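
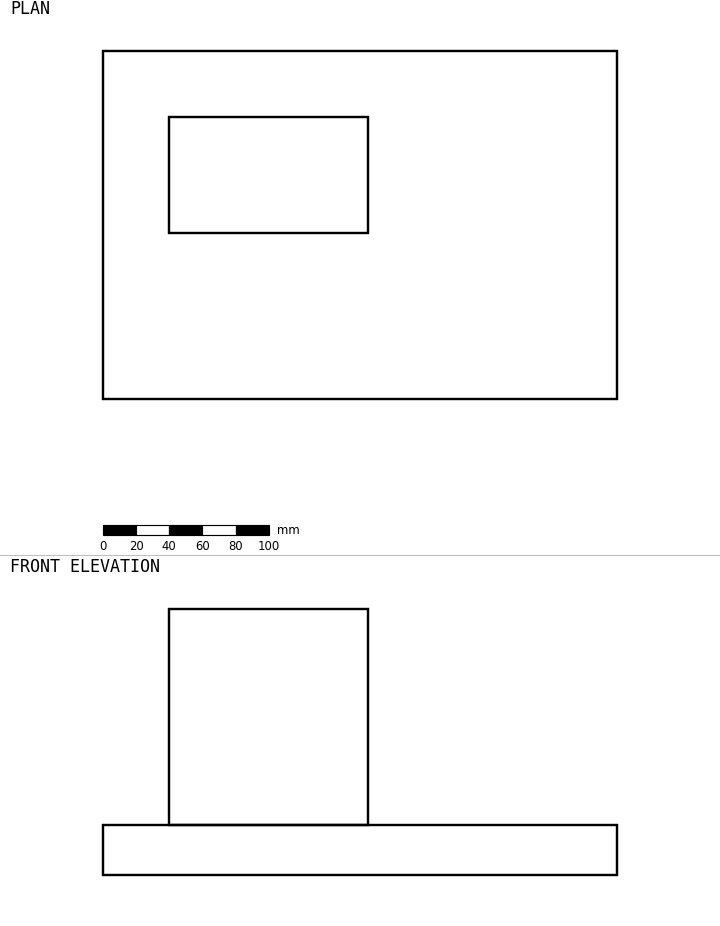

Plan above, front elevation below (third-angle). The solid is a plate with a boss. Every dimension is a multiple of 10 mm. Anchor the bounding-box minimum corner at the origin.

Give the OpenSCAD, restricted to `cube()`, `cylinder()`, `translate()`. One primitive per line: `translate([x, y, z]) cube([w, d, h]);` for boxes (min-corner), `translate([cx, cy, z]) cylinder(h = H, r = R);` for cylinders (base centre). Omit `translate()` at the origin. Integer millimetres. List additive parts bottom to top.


cube([310, 210, 30]);
translate([40, 100, 30]) cube([120, 70, 130]);


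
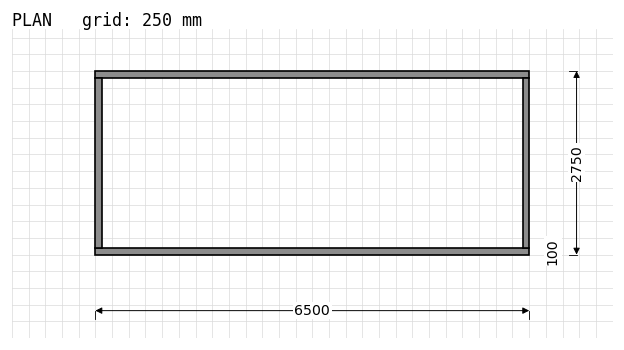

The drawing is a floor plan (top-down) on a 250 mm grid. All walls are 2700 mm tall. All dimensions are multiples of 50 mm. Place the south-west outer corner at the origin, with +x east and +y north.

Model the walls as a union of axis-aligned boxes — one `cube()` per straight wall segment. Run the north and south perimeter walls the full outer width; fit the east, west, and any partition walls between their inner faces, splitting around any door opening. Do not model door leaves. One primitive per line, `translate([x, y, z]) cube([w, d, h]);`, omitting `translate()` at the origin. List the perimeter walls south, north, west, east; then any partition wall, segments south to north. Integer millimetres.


cube([6500, 100, 2700]);
translate([0, 2650, 0]) cube([6500, 100, 2700]);
translate([0, 100, 0]) cube([100, 2550, 2700]);
translate([6400, 100, 0]) cube([100, 2550, 2700]);


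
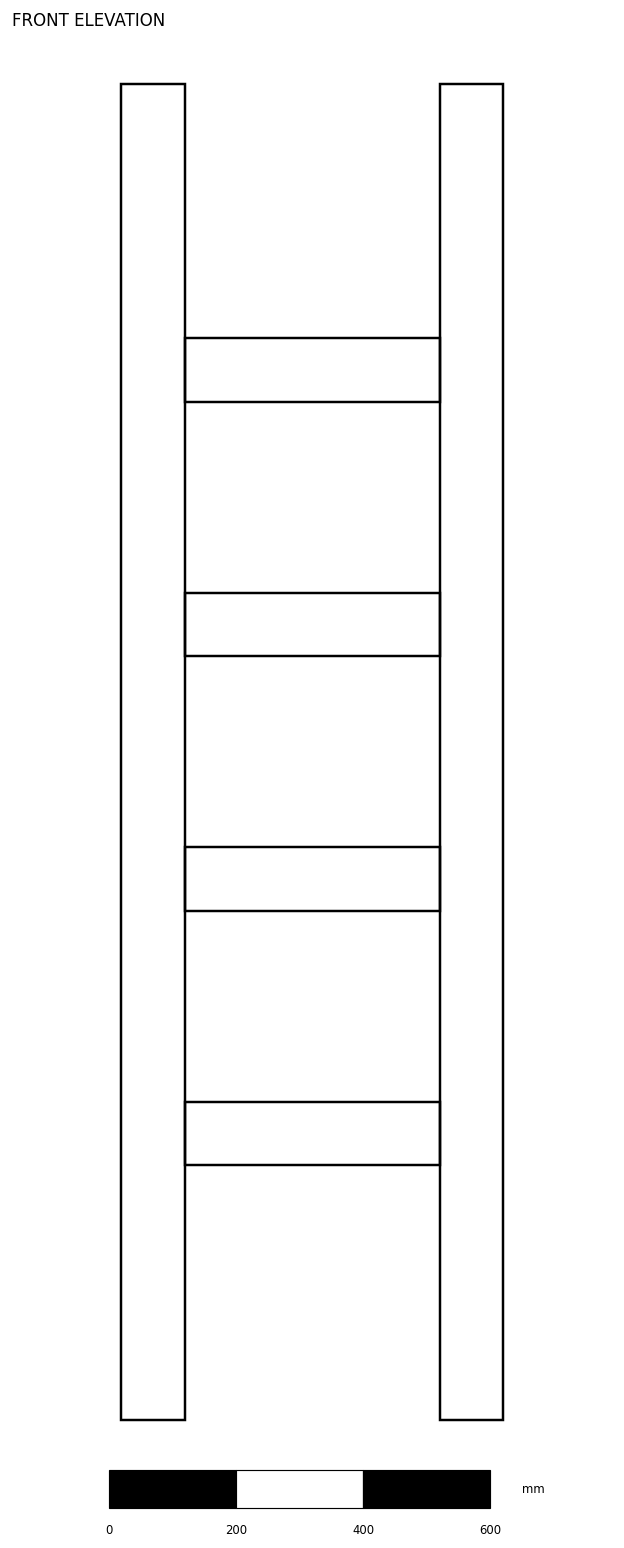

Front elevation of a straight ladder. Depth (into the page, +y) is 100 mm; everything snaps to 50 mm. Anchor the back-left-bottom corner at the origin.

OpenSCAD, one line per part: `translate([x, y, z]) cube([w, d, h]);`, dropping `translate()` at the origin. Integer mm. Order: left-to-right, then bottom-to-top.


cube([100, 100, 2100]);
translate([100, 0, 400]) cube([400, 100, 100]);
translate([100, 0, 800]) cube([400, 100, 100]);
translate([100, 0, 1200]) cube([400, 100, 100]);
translate([100, 0, 1600]) cube([400, 100, 100]);
translate([500, 0, 0]) cube([100, 100, 2100]);


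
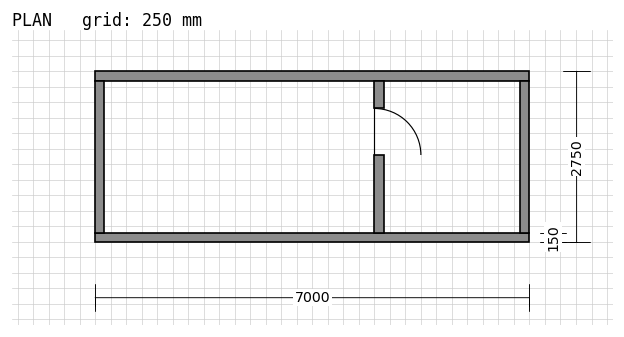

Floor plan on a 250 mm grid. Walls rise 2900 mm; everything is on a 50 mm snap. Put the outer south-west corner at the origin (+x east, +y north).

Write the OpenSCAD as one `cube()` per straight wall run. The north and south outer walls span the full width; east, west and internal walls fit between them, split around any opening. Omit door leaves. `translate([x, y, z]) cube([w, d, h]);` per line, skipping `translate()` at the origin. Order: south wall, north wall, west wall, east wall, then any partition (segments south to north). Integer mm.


cube([7000, 150, 2900]);
translate([0, 2600, 0]) cube([7000, 150, 2900]);
translate([0, 150, 0]) cube([150, 2450, 2900]);
translate([6850, 150, 0]) cube([150, 2450, 2900]);
translate([4500, 150, 0]) cube([150, 1250, 2900]);
translate([4500, 2150, 0]) cube([150, 450, 2900]);


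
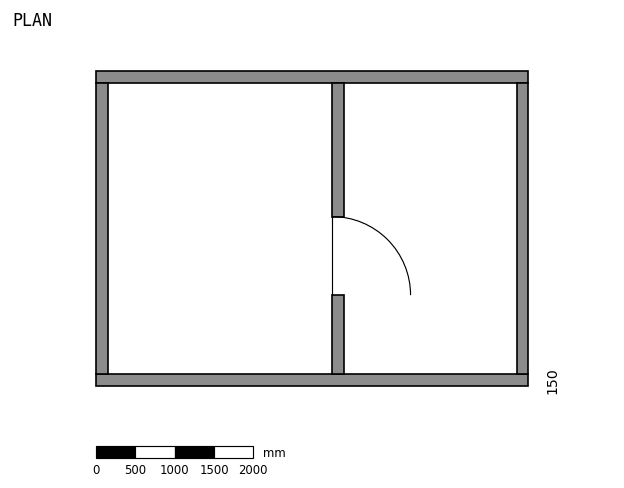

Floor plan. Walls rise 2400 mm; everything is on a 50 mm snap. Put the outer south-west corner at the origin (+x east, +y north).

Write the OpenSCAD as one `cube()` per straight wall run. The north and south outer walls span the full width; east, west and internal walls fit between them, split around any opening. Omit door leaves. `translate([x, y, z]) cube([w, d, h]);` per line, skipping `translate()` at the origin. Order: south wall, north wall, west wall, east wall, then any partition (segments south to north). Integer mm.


cube([5500, 150, 2400]);
translate([0, 3850, 0]) cube([5500, 150, 2400]);
translate([0, 150, 0]) cube([150, 3700, 2400]);
translate([5350, 150, 0]) cube([150, 3700, 2400]);
translate([3000, 150, 0]) cube([150, 1000, 2400]);
translate([3000, 2150, 0]) cube([150, 1700, 2400]);


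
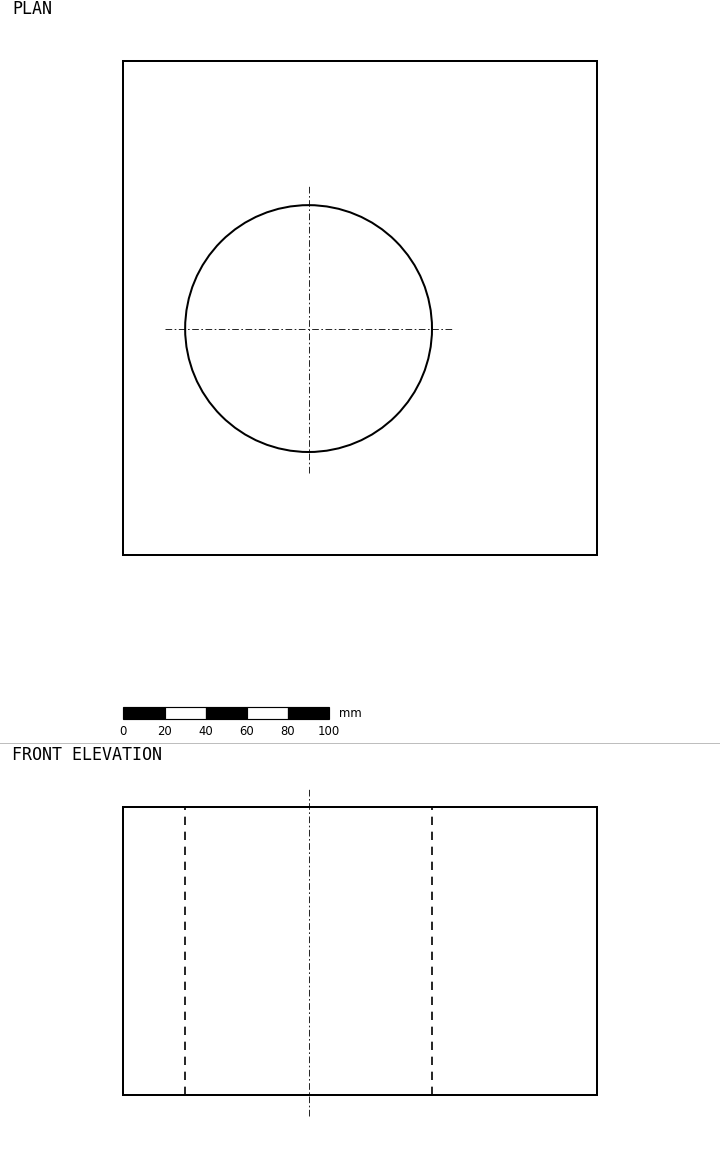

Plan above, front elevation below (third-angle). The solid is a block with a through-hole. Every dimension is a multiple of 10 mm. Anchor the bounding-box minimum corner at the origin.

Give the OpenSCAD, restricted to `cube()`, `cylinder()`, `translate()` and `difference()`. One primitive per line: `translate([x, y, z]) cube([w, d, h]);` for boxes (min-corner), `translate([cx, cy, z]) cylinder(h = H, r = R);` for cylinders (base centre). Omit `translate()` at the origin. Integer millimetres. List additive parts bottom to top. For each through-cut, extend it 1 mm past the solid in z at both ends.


difference() {
  cube([230, 240, 140]);
  translate([90, 110, -1]) cylinder(h = 142, r = 60);
}


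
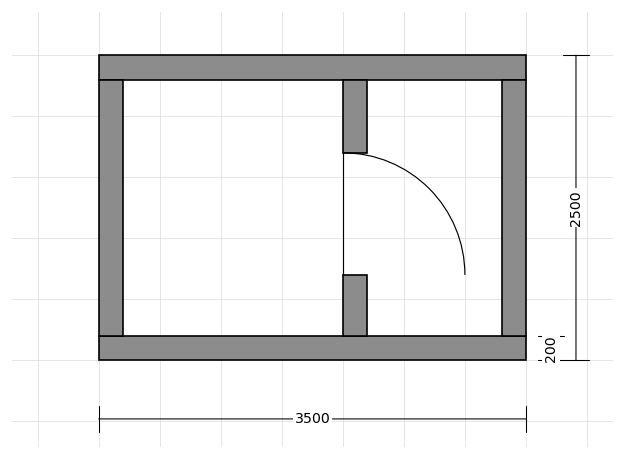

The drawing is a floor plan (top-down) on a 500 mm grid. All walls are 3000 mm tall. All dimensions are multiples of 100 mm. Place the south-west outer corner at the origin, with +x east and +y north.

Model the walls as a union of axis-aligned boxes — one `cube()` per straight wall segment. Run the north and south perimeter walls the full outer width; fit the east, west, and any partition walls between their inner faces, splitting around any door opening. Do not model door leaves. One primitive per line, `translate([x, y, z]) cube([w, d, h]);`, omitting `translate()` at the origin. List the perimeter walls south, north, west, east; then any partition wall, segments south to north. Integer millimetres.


cube([3500, 200, 3000]);
translate([0, 2300, 0]) cube([3500, 200, 3000]);
translate([0, 200, 0]) cube([200, 2100, 3000]);
translate([3300, 200, 0]) cube([200, 2100, 3000]);
translate([2000, 200, 0]) cube([200, 500, 3000]);
translate([2000, 1700, 0]) cube([200, 600, 3000]);


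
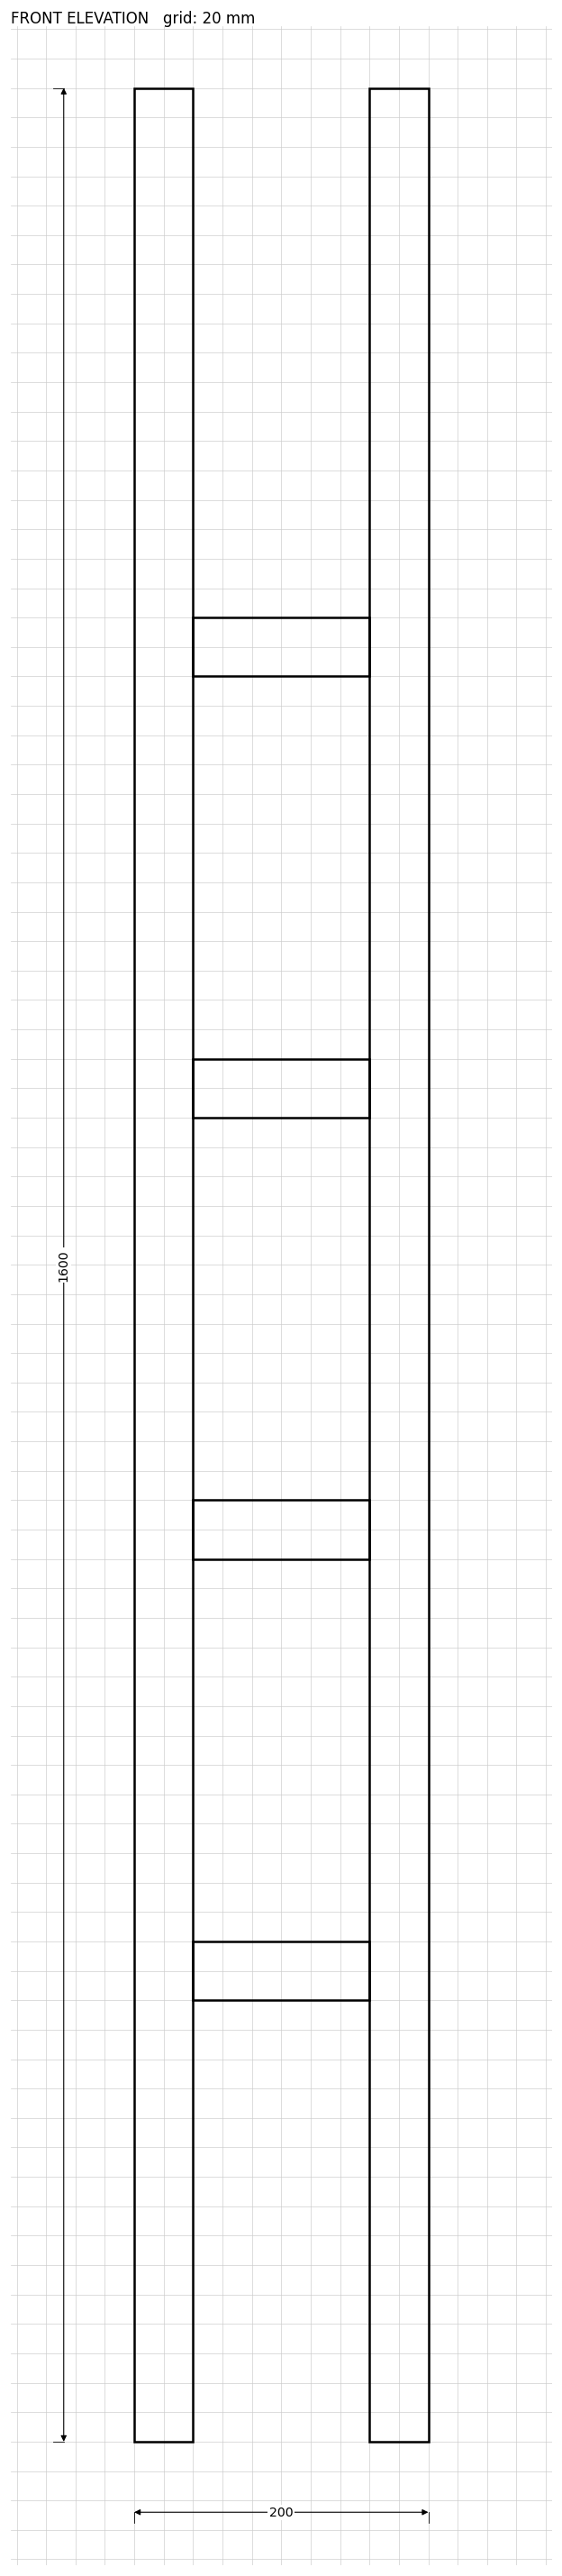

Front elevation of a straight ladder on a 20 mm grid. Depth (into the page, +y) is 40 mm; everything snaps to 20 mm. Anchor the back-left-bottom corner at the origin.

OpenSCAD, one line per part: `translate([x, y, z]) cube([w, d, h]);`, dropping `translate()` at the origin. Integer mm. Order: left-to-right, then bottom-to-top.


cube([40, 40, 1600]);
translate([40, 0, 300]) cube([120, 40, 40]);
translate([40, 0, 600]) cube([120, 40, 40]);
translate([40, 0, 900]) cube([120, 40, 40]);
translate([40, 0, 1200]) cube([120, 40, 40]);
translate([160, 0, 0]) cube([40, 40, 1600]);


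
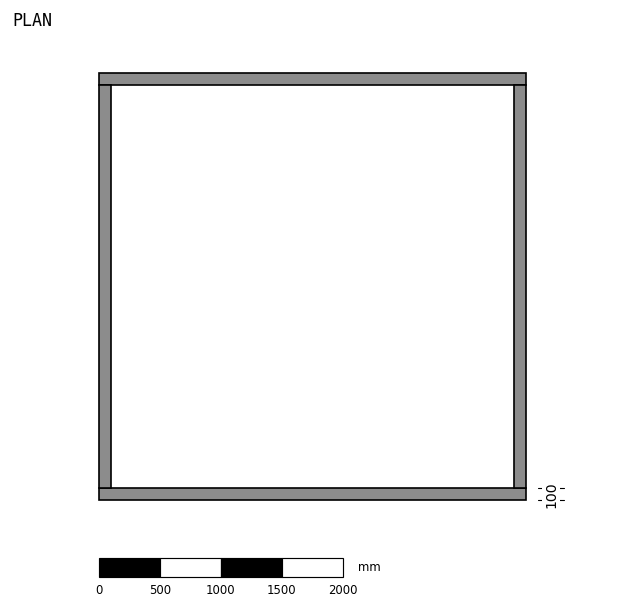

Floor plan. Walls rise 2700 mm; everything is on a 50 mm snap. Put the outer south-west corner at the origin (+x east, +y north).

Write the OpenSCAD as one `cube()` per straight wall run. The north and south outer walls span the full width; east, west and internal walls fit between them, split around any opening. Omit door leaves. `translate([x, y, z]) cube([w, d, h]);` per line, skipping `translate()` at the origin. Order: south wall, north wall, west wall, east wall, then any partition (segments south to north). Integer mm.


cube([3500, 100, 2700]);
translate([0, 3400, 0]) cube([3500, 100, 2700]);
translate([0, 100, 0]) cube([100, 3300, 2700]);
translate([3400, 100, 0]) cube([100, 3300, 2700]);


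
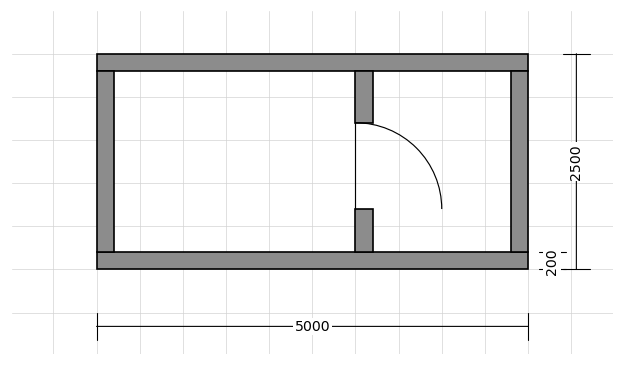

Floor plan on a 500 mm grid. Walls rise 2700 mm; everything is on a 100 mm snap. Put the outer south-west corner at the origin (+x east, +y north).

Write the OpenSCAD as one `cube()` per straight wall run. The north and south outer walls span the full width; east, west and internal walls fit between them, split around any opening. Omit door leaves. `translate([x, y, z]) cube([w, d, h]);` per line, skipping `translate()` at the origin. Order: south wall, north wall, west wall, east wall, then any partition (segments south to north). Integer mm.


cube([5000, 200, 2700]);
translate([0, 2300, 0]) cube([5000, 200, 2700]);
translate([0, 200, 0]) cube([200, 2100, 2700]);
translate([4800, 200, 0]) cube([200, 2100, 2700]);
translate([3000, 200, 0]) cube([200, 500, 2700]);
translate([3000, 1700, 0]) cube([200, 600, 2700]);


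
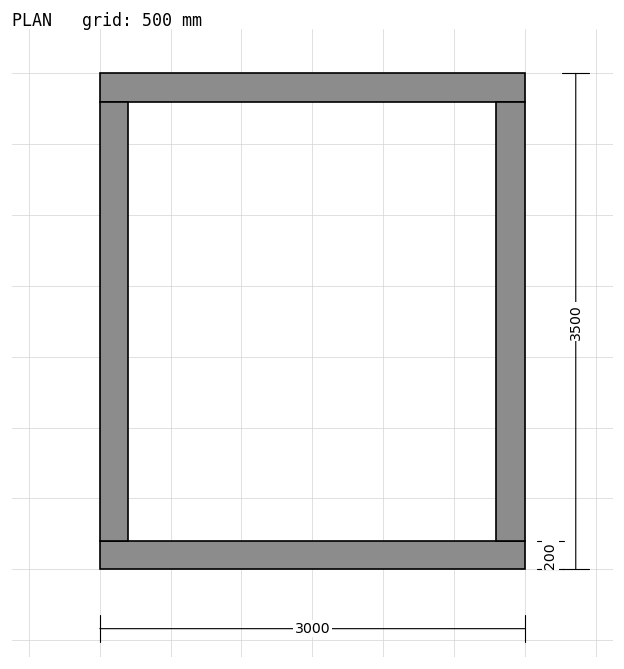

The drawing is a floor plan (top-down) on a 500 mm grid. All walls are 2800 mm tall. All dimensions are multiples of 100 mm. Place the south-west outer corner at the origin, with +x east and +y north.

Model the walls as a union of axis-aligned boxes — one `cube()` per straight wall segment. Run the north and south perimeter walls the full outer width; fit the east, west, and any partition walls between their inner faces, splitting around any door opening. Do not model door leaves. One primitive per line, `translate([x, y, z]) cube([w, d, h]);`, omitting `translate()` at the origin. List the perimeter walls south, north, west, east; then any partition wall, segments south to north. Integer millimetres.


cube([3000, 200, 2800]);
translate([0, 3300, 0]) cube([3000, 200, 2800]);
translate([0, 200, 0]) cube([200, 3100, 2800]);
translate([2800, 200, 0]) cube([200, 3100, 2800]);


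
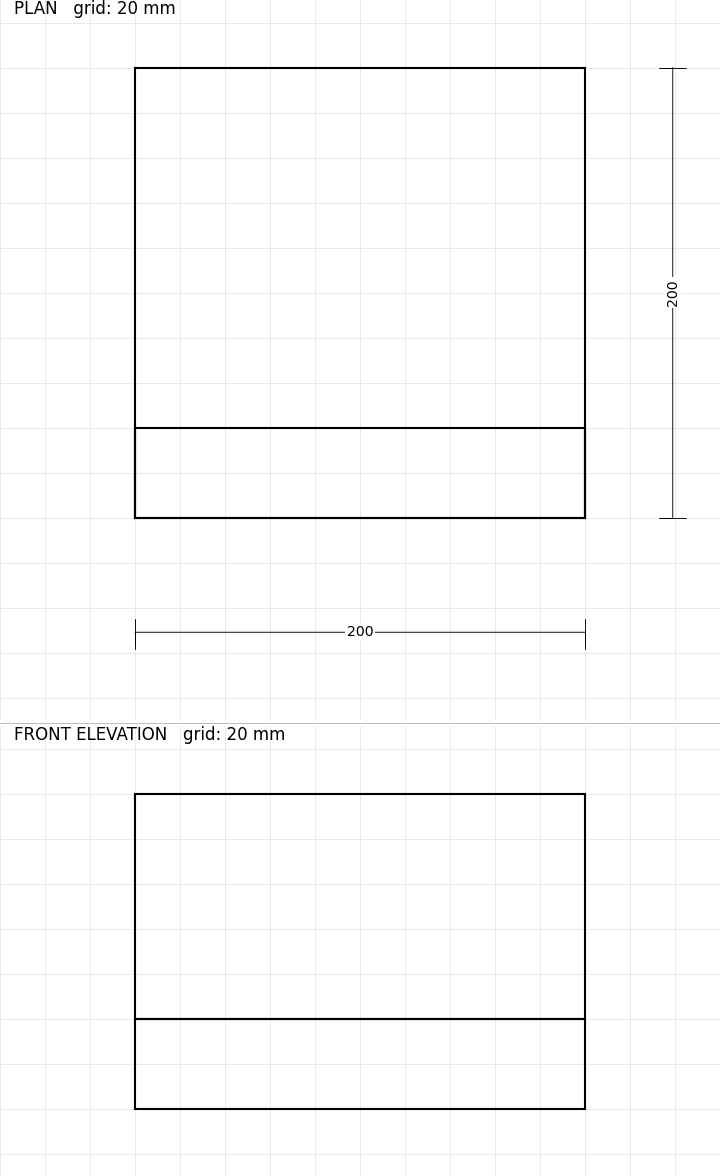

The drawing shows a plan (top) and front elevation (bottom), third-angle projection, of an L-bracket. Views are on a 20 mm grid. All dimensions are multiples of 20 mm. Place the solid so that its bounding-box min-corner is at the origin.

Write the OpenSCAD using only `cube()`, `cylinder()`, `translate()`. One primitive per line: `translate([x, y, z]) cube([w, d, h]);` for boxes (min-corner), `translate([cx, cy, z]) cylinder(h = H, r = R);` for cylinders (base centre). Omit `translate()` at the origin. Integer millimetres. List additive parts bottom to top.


cube([200, 200, 40]);
translate([0, 0, 40]) cube([200, 40, 100]);


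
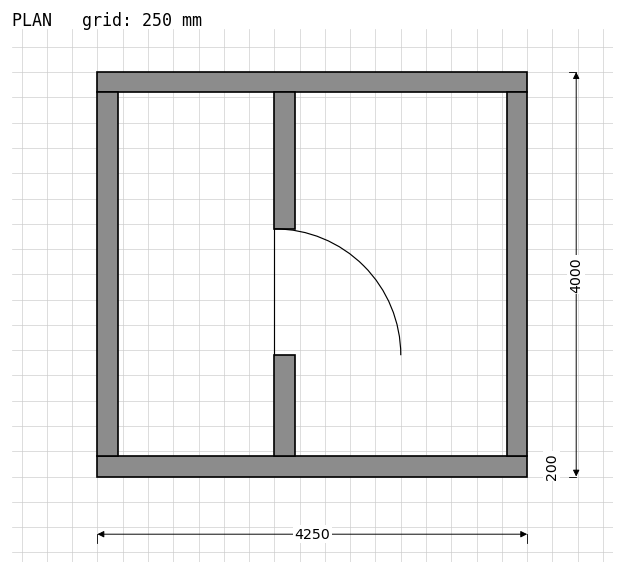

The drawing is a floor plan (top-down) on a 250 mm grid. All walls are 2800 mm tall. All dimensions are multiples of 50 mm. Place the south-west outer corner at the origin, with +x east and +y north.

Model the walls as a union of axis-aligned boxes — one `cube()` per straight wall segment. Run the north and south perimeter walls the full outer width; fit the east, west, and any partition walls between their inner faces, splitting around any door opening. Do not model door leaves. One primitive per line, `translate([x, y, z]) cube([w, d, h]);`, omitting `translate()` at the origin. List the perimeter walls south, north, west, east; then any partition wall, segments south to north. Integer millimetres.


cube([4250, 200, 2800]);
translate([0, 3800, 0]) cube([4250, 200, 2800]);
translate([0, 200, 0]) cube([200, 3600, 2800]);
translate([4050, 200, 0]) cube([200, 3600, 2800]);
translate([1750, 200, 0]) cube([200, 1000, 2800]);
translate([1750, 2450, 0]) cube([200, 1350, 2800]);


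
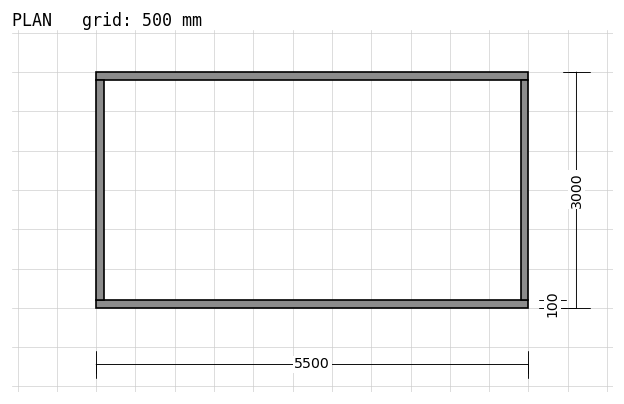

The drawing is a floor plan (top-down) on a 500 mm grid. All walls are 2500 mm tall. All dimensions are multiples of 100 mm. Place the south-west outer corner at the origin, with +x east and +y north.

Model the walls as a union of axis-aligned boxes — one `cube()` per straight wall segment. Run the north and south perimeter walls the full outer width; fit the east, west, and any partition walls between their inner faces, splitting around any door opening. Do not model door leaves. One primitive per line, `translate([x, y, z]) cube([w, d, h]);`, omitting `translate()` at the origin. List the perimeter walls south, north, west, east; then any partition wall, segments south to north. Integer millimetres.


cube([5500, 100, 2500]);
translate([0, 2900, 0]) cube([5500, 100, 2500]);
translate([0, 100, 0]) cube([100, 2800, 2500]);
translate([5400, 100, 0]) cube([100, 2800, 2500]);


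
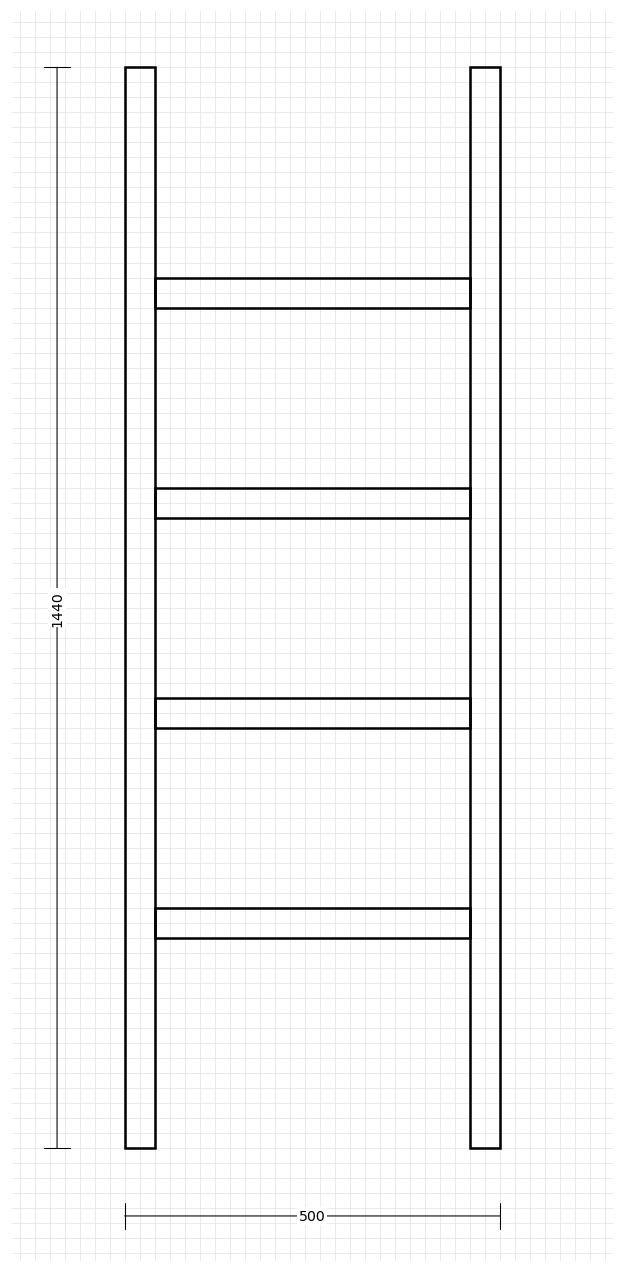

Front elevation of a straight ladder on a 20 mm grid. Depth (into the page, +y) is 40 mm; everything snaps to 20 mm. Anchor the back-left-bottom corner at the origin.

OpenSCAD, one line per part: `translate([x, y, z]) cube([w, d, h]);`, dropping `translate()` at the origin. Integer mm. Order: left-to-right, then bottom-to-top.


cube([40, 40, 1440]);
translate([40, 0, 280]) cube([420, 40, 40]);
translate([40, 0, 560]) cube([420, 40, 40]);
translate([40, 0, 840]) cube([420, 40, 40]);
translate([40, 0, 1120]) cube([420, 40, 40]);
translate([460, 0, 0]) cube([40, 40, 1440]);


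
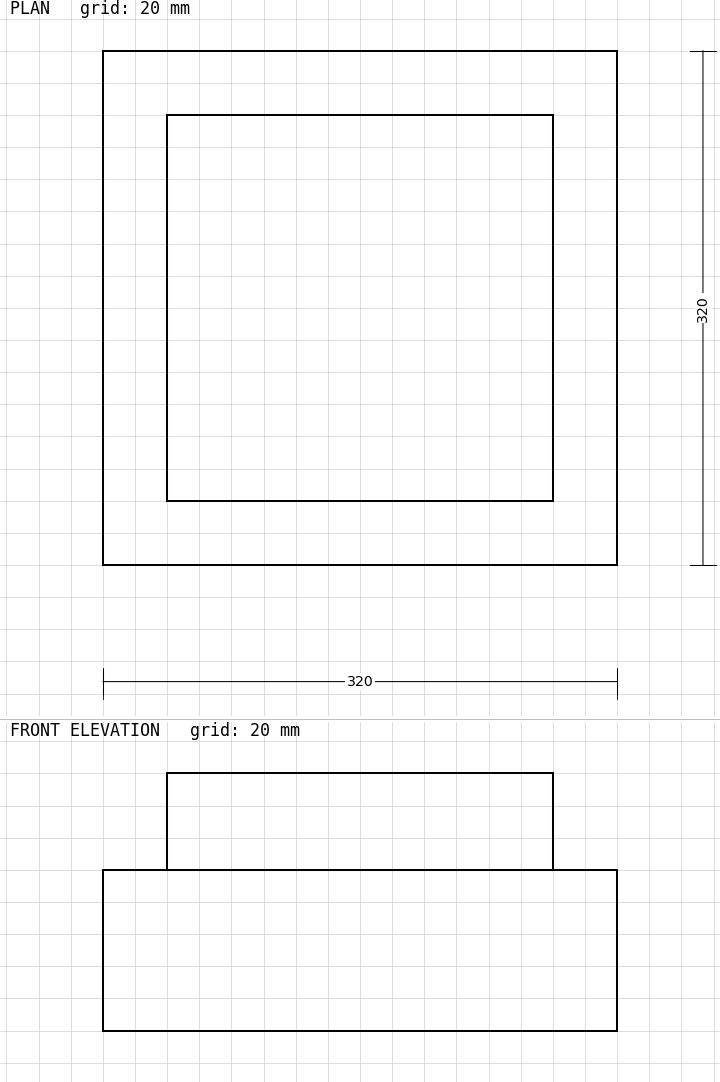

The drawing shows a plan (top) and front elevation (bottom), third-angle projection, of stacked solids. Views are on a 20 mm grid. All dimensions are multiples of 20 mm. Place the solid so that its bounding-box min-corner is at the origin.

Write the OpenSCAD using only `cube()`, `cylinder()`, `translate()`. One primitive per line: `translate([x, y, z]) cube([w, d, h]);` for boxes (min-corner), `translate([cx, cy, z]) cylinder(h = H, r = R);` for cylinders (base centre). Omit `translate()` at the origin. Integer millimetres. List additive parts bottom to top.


cube([320, 320, 100]);
translate([40, 40, 100]) cube([240, 240, 60]);


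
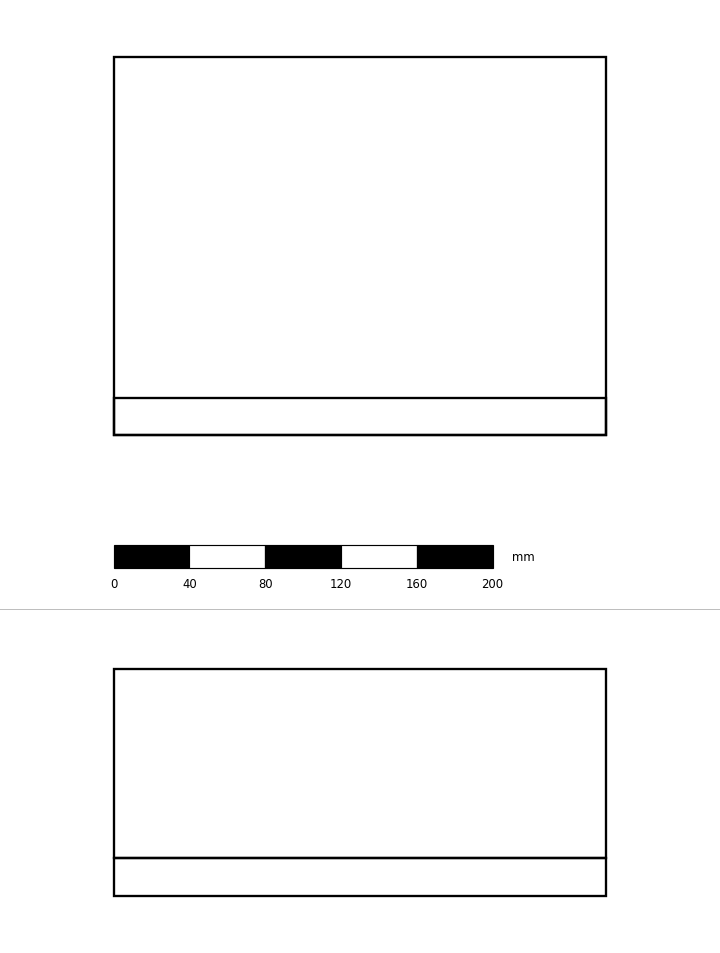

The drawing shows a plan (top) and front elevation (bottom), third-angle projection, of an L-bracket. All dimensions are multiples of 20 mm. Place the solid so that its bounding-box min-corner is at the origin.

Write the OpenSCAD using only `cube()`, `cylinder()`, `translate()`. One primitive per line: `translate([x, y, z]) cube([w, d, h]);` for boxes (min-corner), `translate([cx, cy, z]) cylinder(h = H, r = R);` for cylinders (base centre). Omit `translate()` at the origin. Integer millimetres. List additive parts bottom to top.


cube([260, 200, 20]);
translate([0, 0, 20]) cube([260, 20, 100]);


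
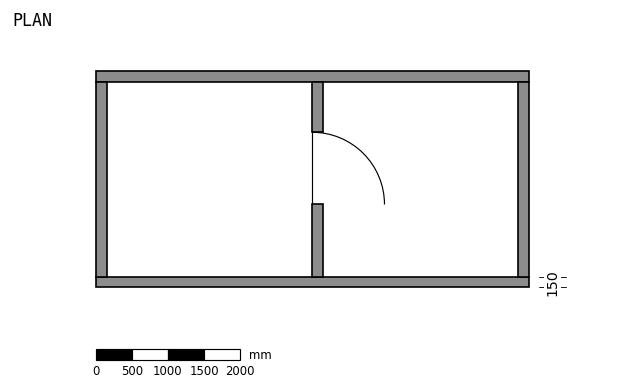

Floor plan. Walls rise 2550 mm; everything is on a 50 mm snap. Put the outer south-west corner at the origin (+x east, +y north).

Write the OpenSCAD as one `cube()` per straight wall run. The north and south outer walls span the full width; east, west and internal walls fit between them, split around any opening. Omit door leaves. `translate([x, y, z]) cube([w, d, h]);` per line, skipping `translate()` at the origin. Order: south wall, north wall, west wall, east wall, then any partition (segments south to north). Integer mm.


cube([6000, 150, 2550]);
translate([0, 2850, 0]) cube([6000, 150, 2550]);
translate([0, 150, 0]) cube([150, 2700, 2550]);
translate([5850, 150, 0]) cube([150, 2700, 2550]);
translate([3000, 150, 0]) cube([150, 1000, 2550]);
translate([3000, 2150, 0]) cube([150, 700, 2550]);


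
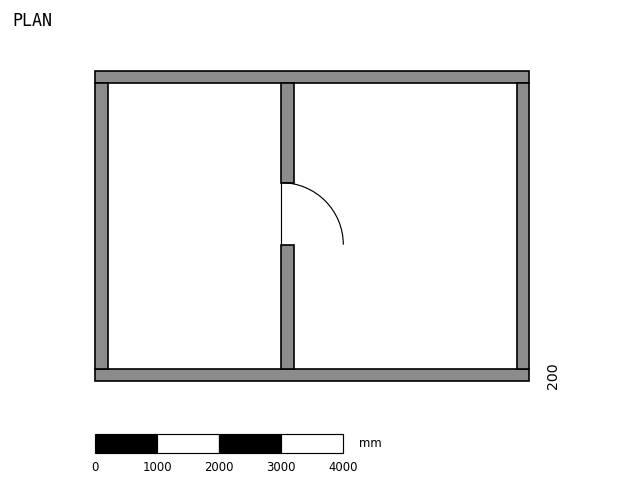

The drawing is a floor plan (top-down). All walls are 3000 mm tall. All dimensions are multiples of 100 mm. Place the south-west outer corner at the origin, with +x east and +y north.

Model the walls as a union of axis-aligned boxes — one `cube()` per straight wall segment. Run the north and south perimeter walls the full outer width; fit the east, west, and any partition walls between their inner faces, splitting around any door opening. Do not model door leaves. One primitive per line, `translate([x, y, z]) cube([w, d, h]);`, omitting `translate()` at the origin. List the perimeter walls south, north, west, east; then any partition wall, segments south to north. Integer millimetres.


cube([7000, 200, 3000]);
translate([0, 4800, 0]) cube([7000, 200, 3000]);
translate([0, 200, 0]) cube([200, 4600, 3000]);
translate([6800, 200, 0]) cube([200, 4600, 3000]);
translate([3000, 200, 0]) cube([200, 2000, 3000]);
translate([3000, 3200, 0]) cube([200, 1600, 3000]);


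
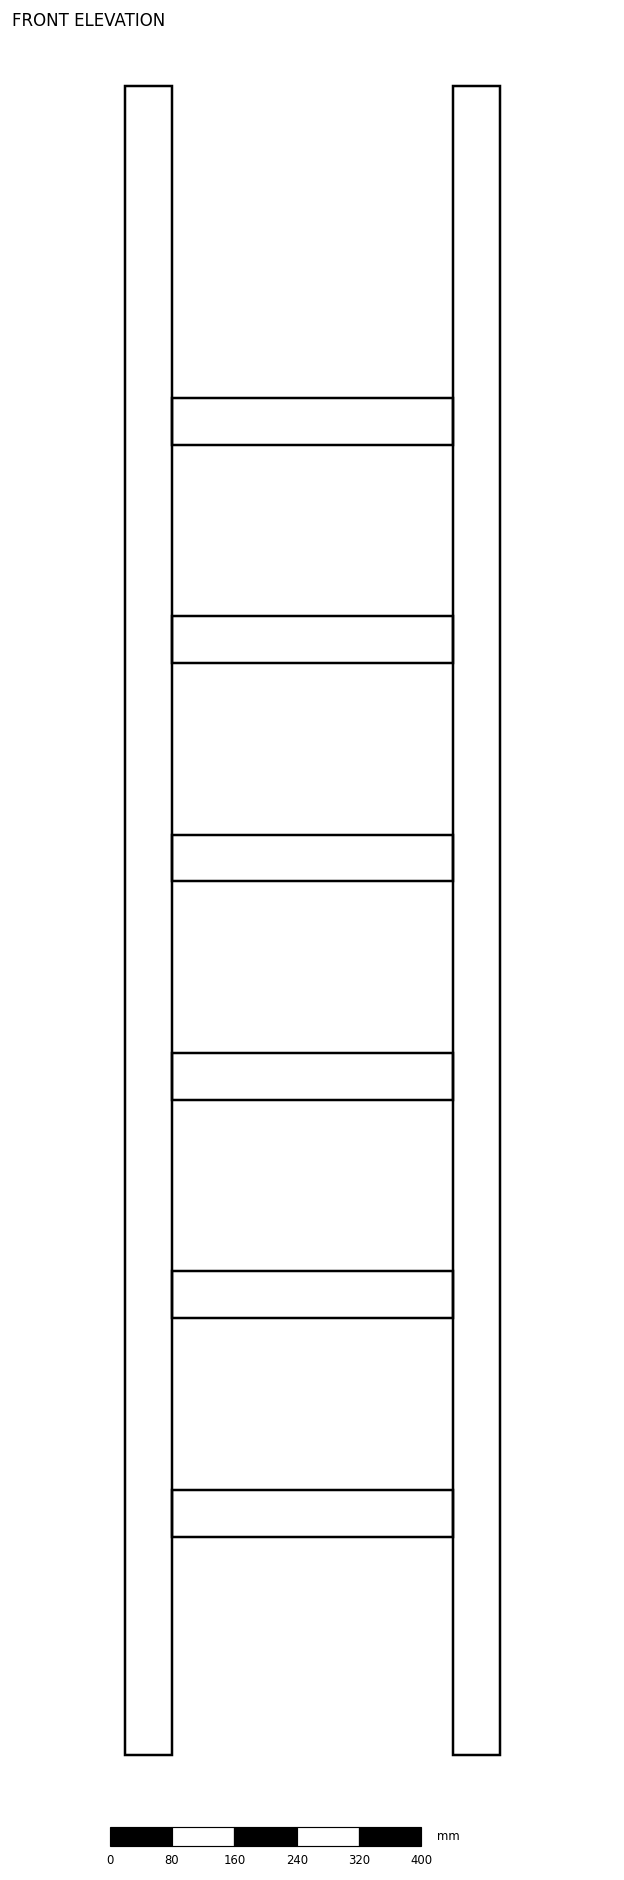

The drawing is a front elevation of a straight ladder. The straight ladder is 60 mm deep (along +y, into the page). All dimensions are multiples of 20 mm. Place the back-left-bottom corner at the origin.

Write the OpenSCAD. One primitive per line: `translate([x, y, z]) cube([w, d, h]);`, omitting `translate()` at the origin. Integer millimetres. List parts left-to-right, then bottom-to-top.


cube([60, 60, 2140]);
translate([60, 0, 280]) cube([360, 60, 60]);
translate([60, 0, 560]) cube([360, 60, 60]);
translate([60, 0, 840]) cube([360, 60, 60]);
translate([60, 0, 1120]) cube([360, 60, 60]);
translate([60, 0, 1400]) cube([360, 60, 60]);
translate([60, 0, 1680]) cube([360, 60, 60]);
translate([420, 0, 0]) cube([60, 60, 2140]);


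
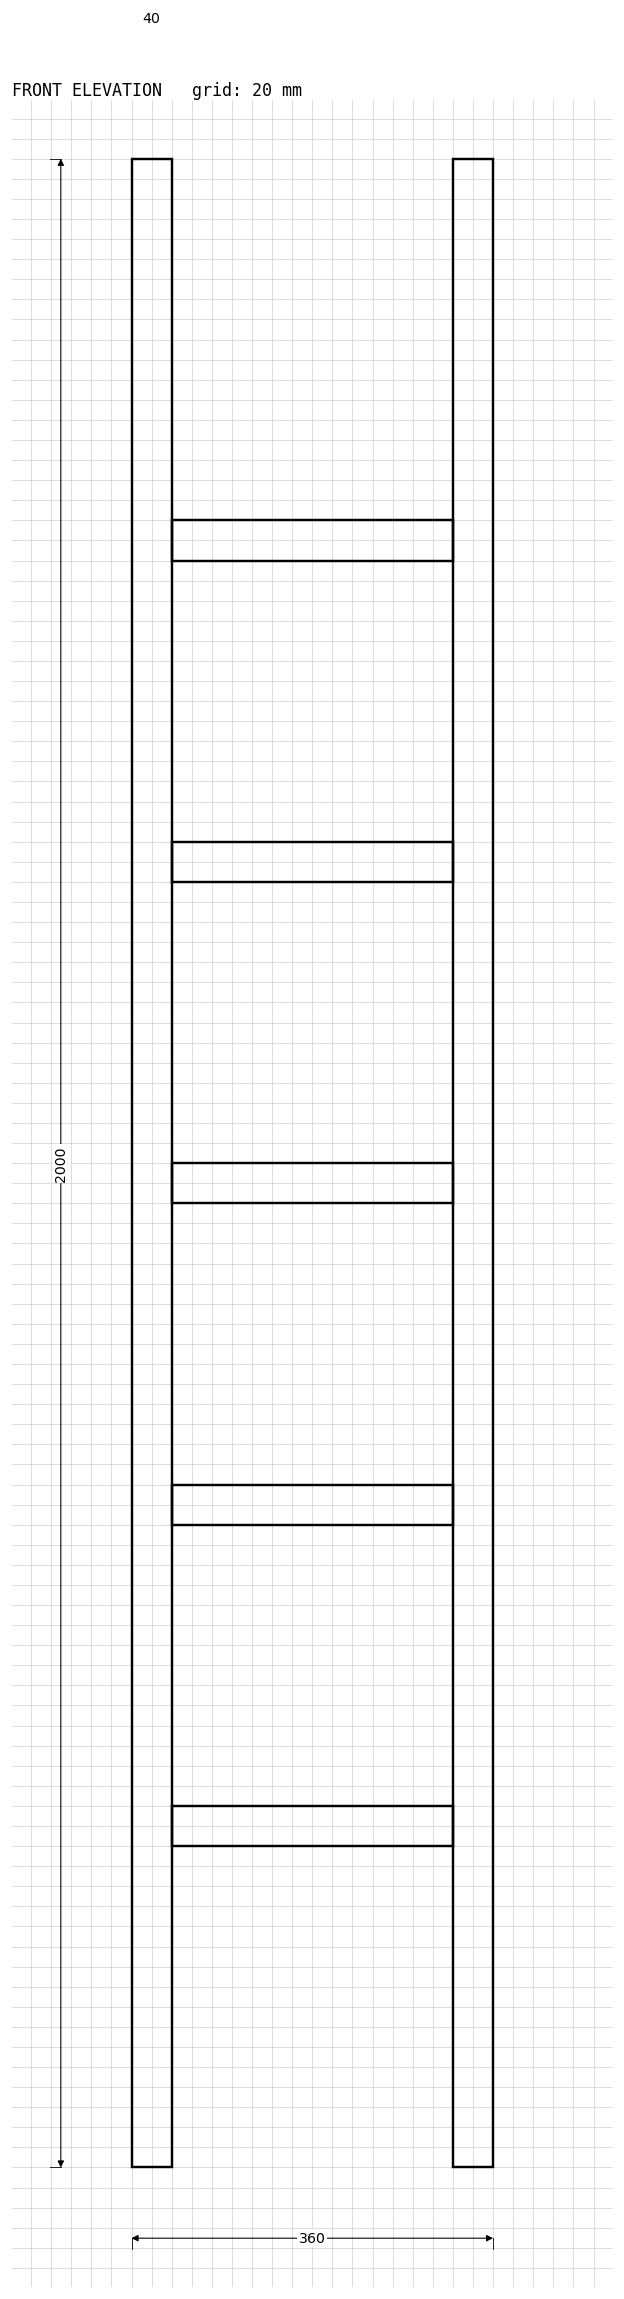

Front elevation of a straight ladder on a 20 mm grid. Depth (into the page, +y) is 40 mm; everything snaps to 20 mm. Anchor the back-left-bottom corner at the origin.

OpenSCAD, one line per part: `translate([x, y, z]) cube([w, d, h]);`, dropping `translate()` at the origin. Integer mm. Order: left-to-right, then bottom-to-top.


cube([40, 40, 2000]);
translate([40, 0, 320]) cube([280, 40, 40]);
translate([40, 0, 640]) cube([280, 40, 40]);
translate([40, 0, 960]) cube([280, 40, 40]);
translate([40, 0, 1280]) cube([280, 40, 40]);
translate([40, 0, 1600]) cube([280, 40, 40]);
translate([320, 0, 0]) cube([40, 40, 2000]);


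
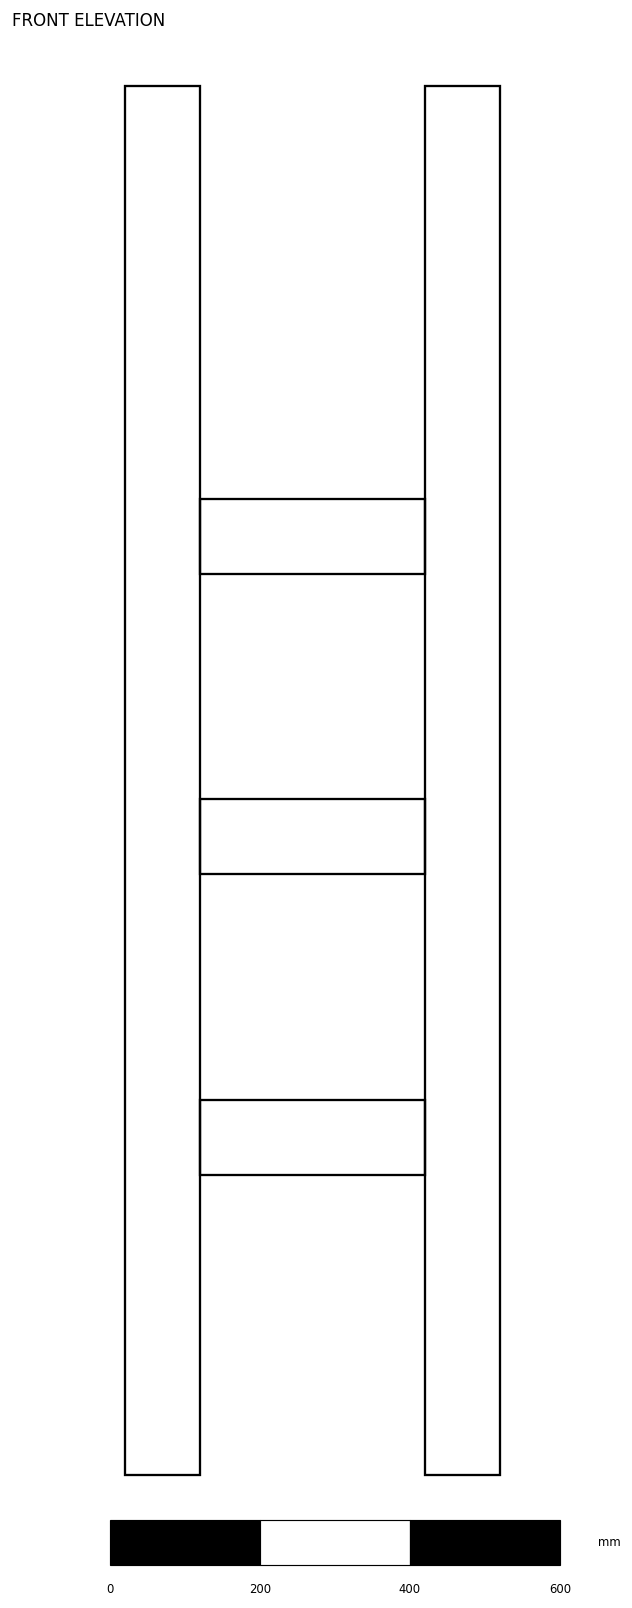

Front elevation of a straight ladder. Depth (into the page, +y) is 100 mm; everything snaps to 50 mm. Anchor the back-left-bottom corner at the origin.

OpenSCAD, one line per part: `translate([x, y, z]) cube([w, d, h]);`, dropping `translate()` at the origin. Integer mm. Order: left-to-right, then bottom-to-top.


cube([100, 100, 1850]);
translate([100, 0, 400]) cube([300, 100, 100]);
translate([100, 0, 800]) cube([300, 100, 100]);
translate([100, 0, 1200]) cube([300, 100, 100]);
translate([400, 0, 0]) cube([100, 100, 1850]);


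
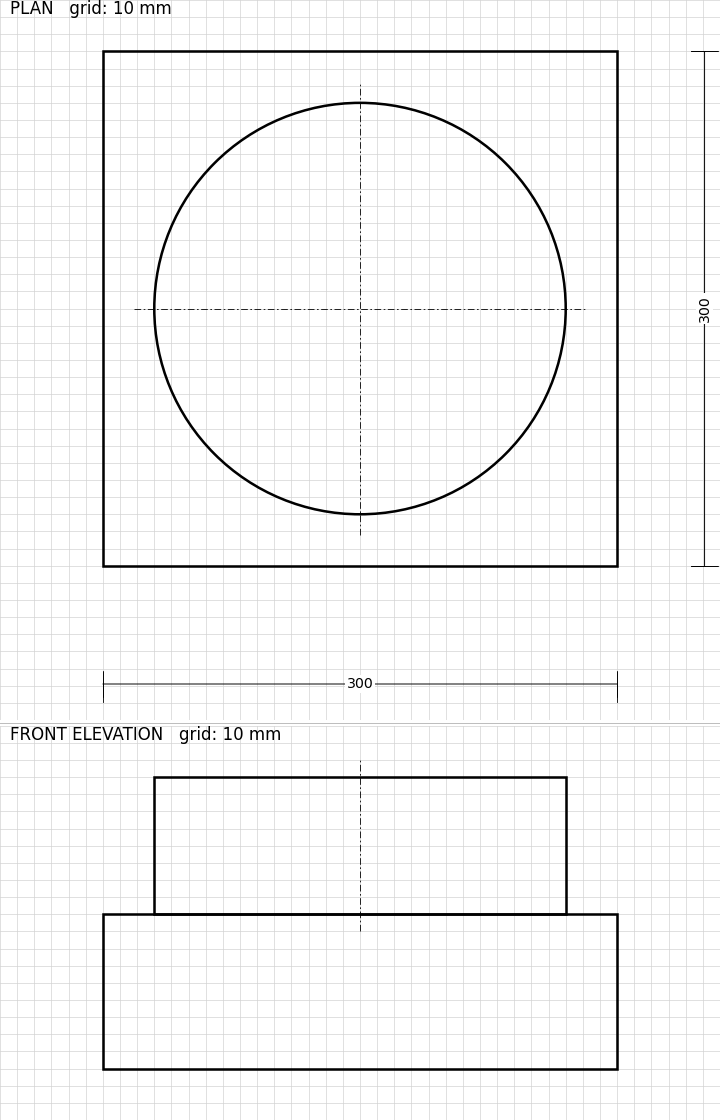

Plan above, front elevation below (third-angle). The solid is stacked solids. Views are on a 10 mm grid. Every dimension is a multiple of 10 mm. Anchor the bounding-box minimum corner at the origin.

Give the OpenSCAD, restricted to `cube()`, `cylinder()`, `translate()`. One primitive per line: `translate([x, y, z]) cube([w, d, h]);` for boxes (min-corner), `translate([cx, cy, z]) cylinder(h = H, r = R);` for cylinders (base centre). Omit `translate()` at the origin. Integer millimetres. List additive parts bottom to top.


cube([300, 300, 90]);
translate([150, 150, 90]) cylinder(h = 80, r = 120);


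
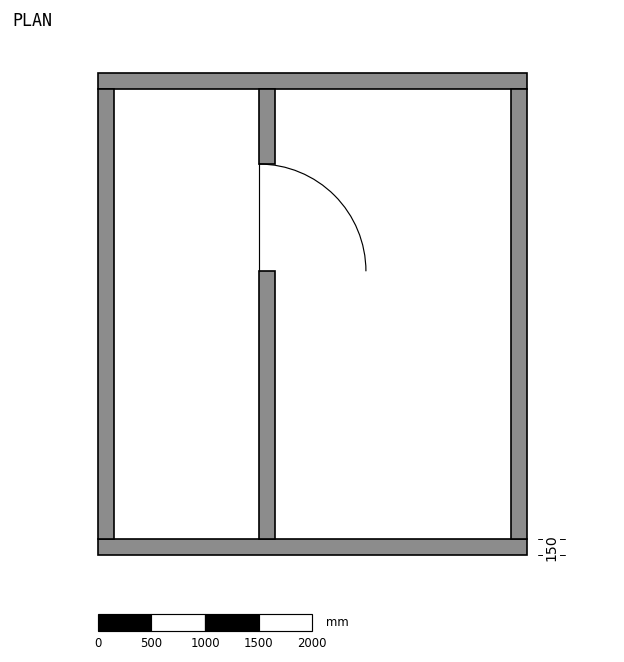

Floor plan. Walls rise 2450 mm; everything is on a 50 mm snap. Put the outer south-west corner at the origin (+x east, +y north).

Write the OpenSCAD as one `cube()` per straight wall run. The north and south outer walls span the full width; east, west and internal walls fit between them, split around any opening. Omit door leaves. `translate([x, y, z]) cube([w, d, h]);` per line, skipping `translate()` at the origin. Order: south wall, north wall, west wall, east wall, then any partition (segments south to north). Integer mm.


cube([4000, 150, 2450]);
translate([0, 4350, 0]) cube([4000, 150, 2450]);
translate([0, 150, 0]) cube([150, 4200, 2450]);
translate([3850, 150, 0]) cube([150, 4200, 2450]);
translate([1500, 150, 0]) cube([150, 2500, 2450]);
translate([1500, 3650, 0]) cube([150, 700, 2450]);


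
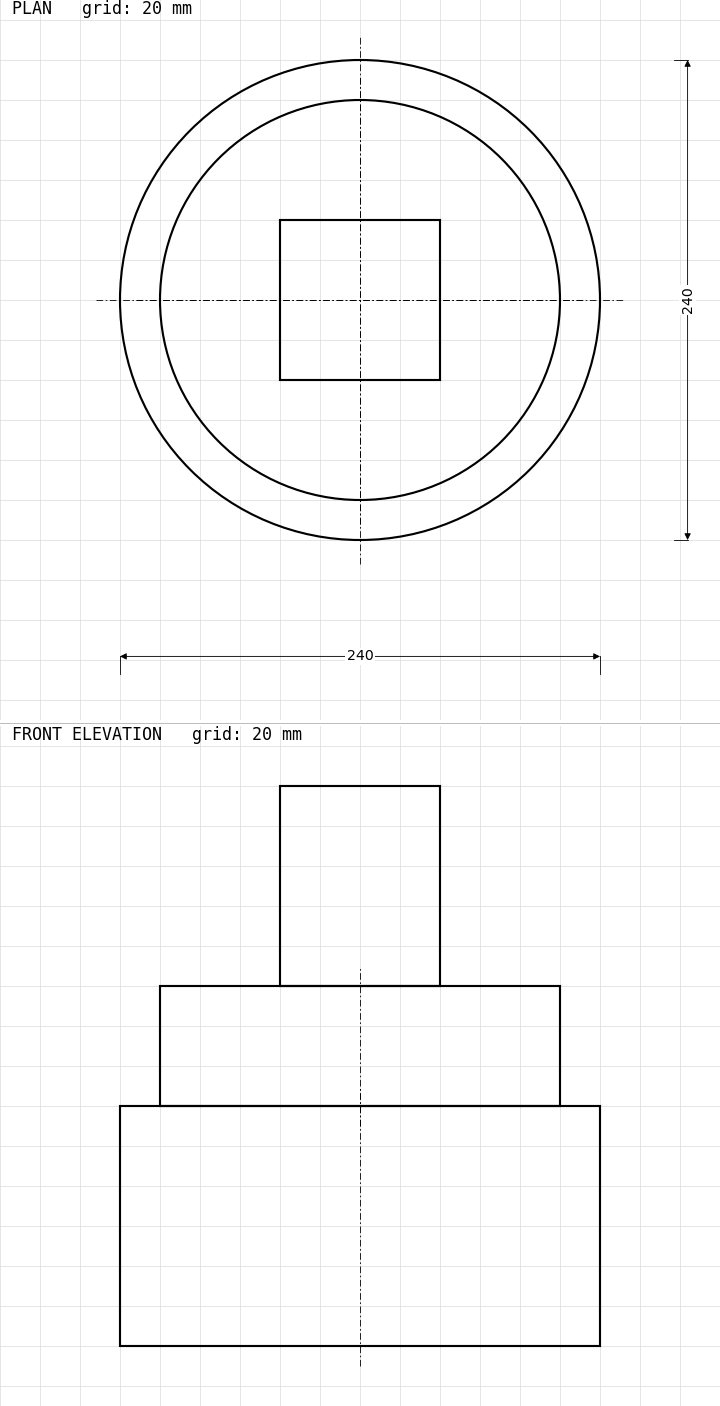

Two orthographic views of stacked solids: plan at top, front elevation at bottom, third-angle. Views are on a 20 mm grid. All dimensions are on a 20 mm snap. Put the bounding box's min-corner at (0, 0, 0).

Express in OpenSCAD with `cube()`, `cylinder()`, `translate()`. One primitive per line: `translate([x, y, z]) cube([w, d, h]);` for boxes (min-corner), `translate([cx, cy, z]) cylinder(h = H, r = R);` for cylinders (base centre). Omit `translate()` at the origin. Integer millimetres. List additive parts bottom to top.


translate([120, 120, 0]) cylinder(h = 120, r = 120);
translate([120, 120, 120]) cylinder(h = 60, r = 100);
translate([80, 80, 180]) cube([80, 80, 100]);


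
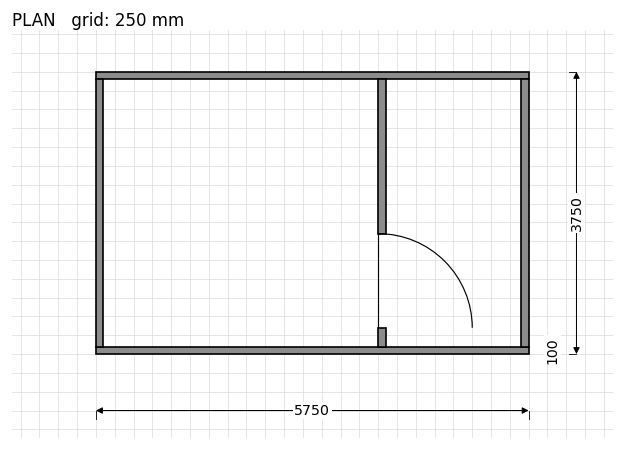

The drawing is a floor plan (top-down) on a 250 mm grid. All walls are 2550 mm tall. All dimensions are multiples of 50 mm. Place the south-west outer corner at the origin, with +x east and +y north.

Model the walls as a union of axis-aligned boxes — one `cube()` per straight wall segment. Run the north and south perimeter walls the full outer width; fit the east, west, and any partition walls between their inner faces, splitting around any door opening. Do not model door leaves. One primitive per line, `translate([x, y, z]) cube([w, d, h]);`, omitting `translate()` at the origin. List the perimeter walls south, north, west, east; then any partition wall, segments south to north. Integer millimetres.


cube([5750, 100, 2550]);
translate([0, 3650, 0]) cube([5750, 100, 2550]);
translate([0, 100, 0]) cube([100, 3550, 2550]);
translate([5650, 100, 0]) cube([100, 3550, 2550]);
translate([3750, 100, 0]) cube([100, 250, 2550]);
translate([3750, 1600, 0]) cube([100, 2050, 2550]);


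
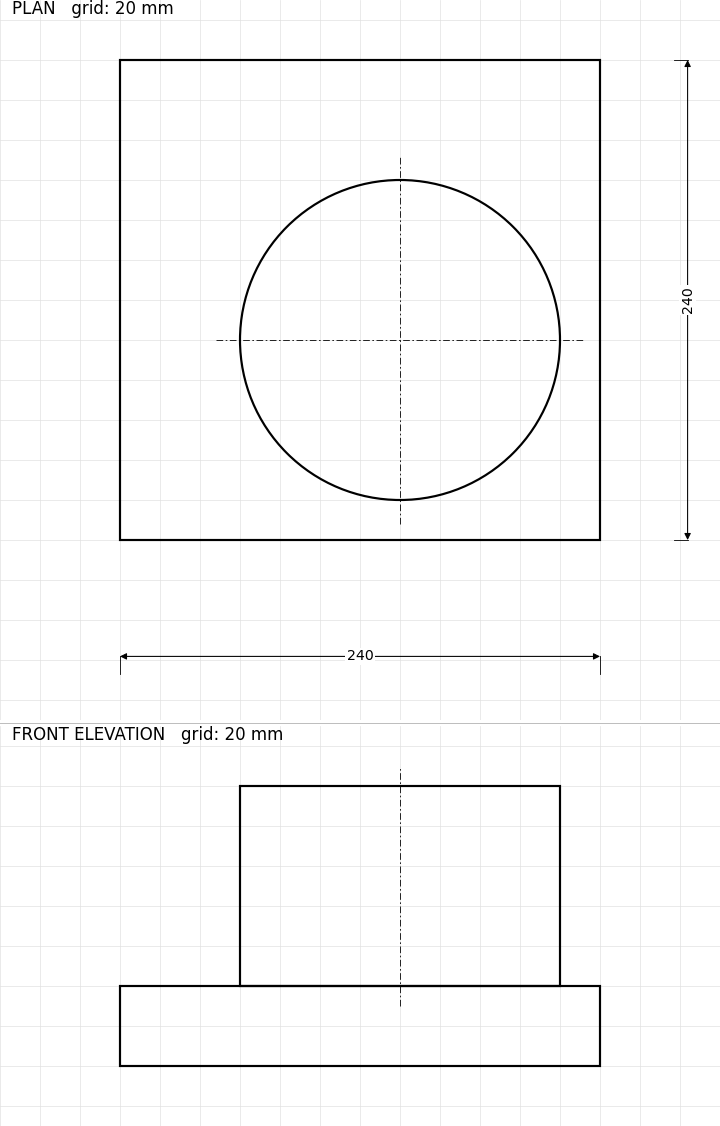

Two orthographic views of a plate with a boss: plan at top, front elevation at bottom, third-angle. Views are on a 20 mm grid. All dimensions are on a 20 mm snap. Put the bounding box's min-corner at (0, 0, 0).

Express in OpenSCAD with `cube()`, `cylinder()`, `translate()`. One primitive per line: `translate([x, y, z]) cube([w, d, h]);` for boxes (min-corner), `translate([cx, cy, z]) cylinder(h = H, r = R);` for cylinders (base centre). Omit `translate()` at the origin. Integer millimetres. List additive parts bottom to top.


cube([240, 240, 40]);
translate([140, 100, 40]) cylinder(h = 100, r = 80);


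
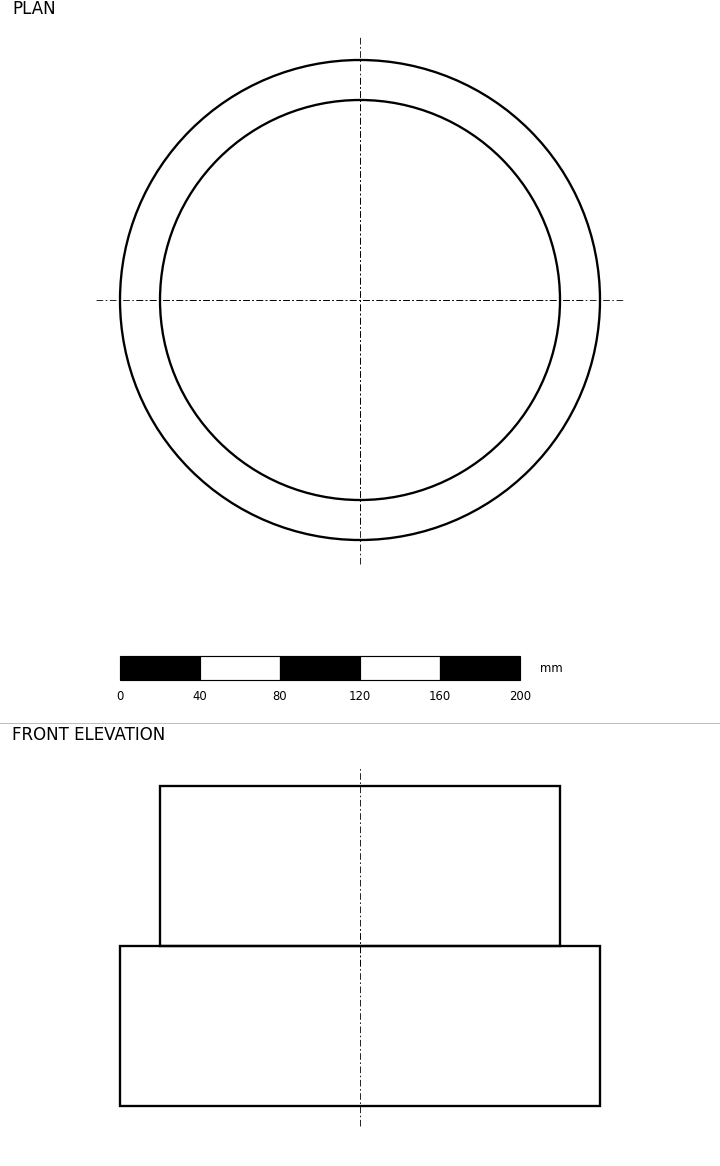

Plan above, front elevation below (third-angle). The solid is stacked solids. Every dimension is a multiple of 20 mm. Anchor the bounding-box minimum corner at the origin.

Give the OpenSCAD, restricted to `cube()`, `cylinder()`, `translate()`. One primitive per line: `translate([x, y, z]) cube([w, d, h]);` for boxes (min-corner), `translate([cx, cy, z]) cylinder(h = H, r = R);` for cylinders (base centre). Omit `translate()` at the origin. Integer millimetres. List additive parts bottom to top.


translate([120, 120, 0]) cylinder(h = 80, r = 120);
translate([120, 120, 80]) cylinder(h = 80, r = 100);


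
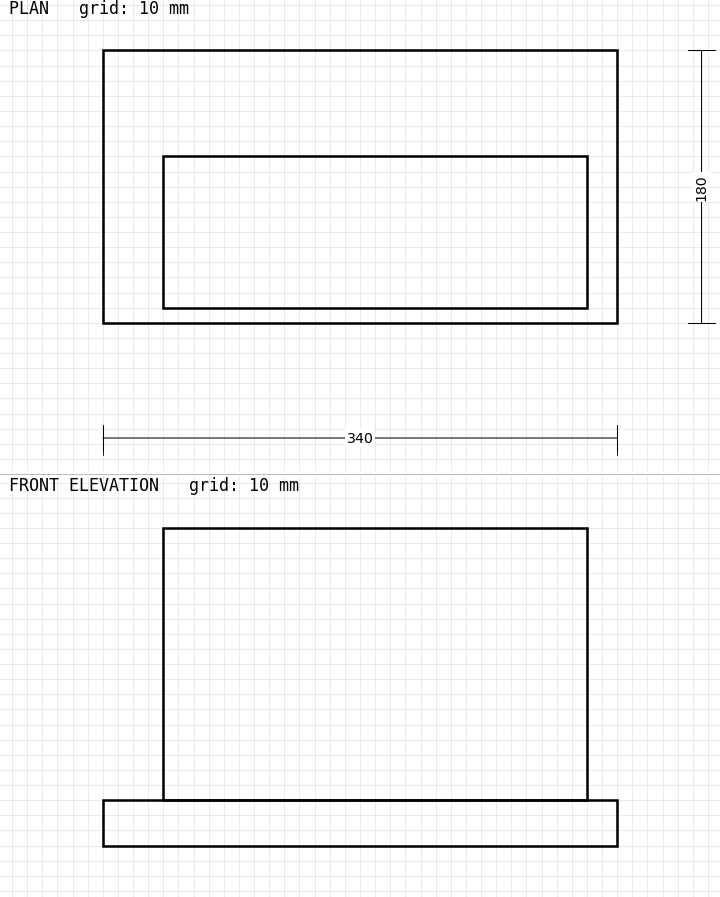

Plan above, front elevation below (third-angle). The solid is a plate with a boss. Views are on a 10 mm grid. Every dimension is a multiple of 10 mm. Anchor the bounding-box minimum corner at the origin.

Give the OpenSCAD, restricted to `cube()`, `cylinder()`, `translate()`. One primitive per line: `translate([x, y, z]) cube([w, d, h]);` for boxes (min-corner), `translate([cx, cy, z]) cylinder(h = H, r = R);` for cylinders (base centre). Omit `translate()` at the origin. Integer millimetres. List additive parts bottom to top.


cube([340, 180, 30]);
translate([40, 10, 30]) cube([280, 100, 180]);


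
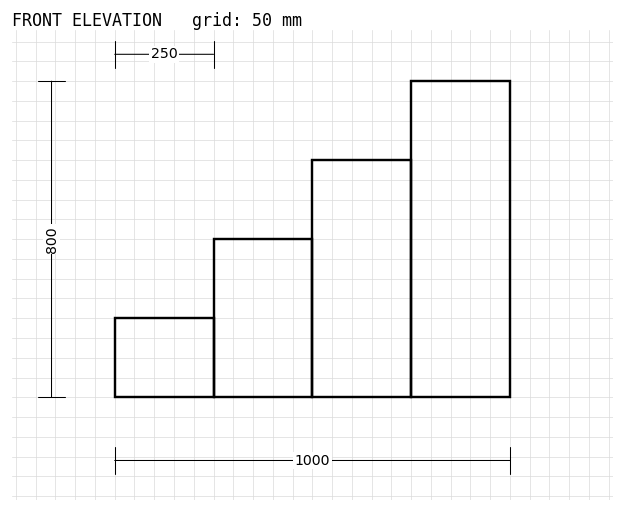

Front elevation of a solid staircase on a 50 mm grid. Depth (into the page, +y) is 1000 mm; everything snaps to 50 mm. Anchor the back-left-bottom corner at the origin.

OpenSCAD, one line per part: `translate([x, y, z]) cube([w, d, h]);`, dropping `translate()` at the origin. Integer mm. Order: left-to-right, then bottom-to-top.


cube([250, 1000, 200]);
translate([250, 0, 0]) cube([250, 1000, 400]);
translate([500, 0, 0]) cube([250, 1000, 600]);
translate([750, 0, 0]) cube([250, 1000, 800]);


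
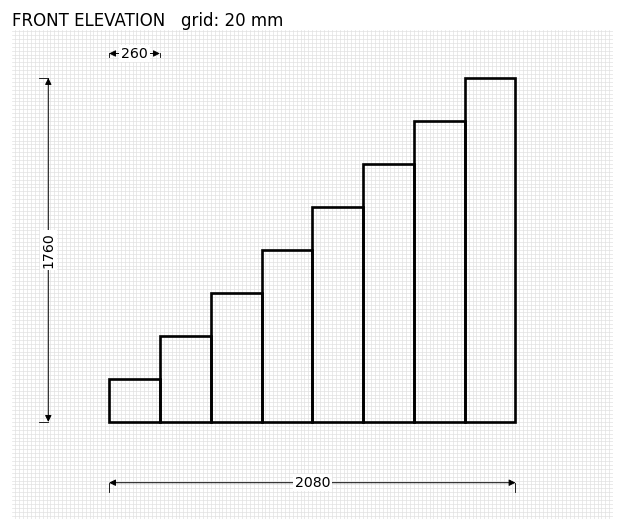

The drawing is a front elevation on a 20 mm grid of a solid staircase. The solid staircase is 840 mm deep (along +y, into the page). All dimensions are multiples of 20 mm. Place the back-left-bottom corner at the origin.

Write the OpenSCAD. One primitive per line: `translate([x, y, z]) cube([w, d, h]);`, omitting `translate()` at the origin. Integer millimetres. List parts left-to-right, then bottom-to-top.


cube([260, 840, 220]);
translate([260, 0, 0]) cube([260, 840, 440]);
translate([520, 0, 0]) cube([260, 840, 660]);
translate([780, 0, 0]) cube([260, 840, 880]);
translate([1040, 0, 0]) cube([260, 840, 1100]);
translate([1300, 0, 0]) cube([260, 840, 1320]);
translate([1560, 0, 0]) cube([260, 840, 1540]);
translate([1820, 0, 0]) cube([260, 840, 1760]);


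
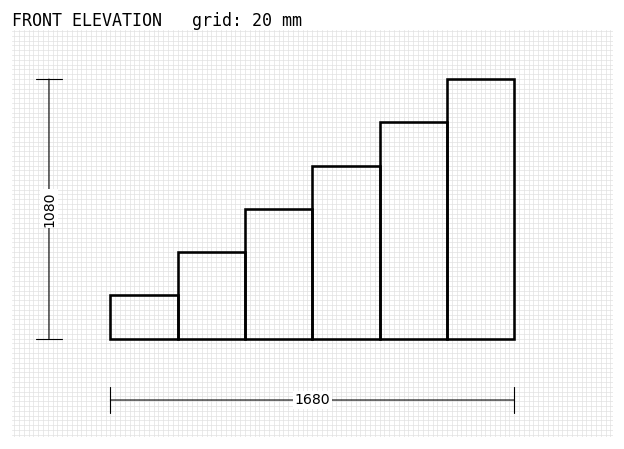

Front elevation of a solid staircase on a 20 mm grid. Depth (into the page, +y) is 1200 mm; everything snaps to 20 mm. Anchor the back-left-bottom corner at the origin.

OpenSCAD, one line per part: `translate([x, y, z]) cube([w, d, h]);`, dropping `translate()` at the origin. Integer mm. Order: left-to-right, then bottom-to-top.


cube([280, 1200, 180]);
translate([280, 0, 0]) cube([280, 1200, 360]);
translate([560, 0, 0]) cube([280, 1200, 540]);
translate([840, 0, 0]) cube([280, 1200, 720]);
translate([1120, 0, 0]) cube([280, 1200, 900]);
translate([1400, 0, 0]) cube([280, 1200, 1080]);


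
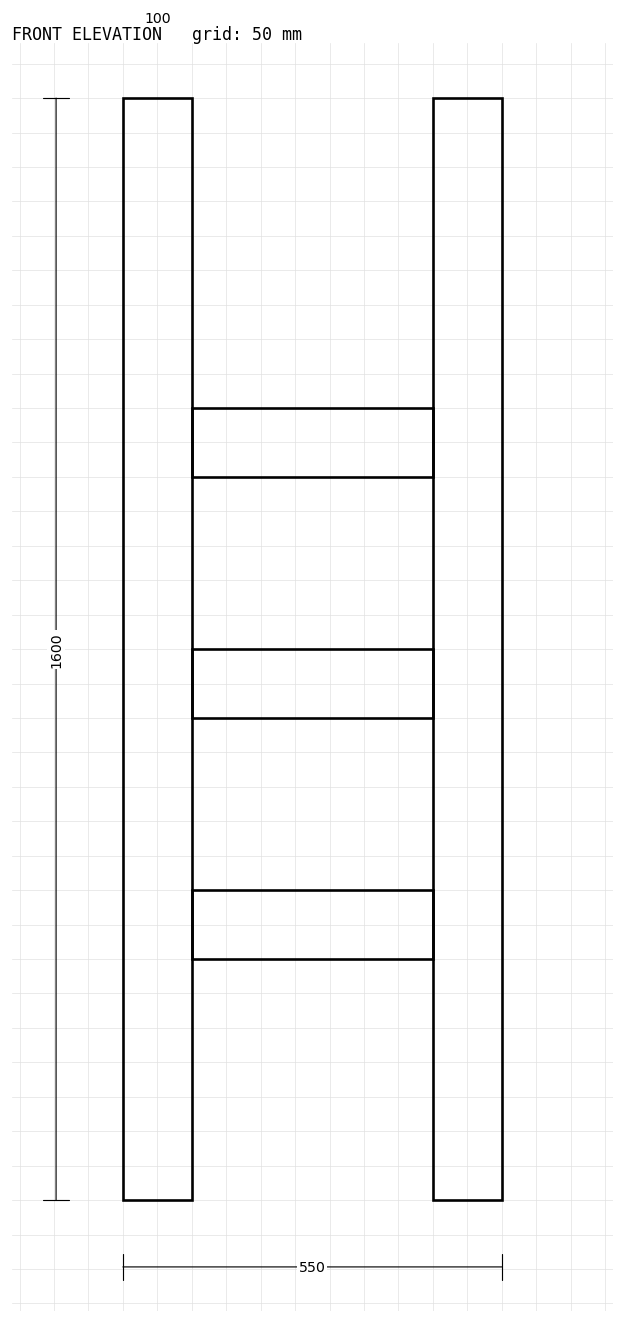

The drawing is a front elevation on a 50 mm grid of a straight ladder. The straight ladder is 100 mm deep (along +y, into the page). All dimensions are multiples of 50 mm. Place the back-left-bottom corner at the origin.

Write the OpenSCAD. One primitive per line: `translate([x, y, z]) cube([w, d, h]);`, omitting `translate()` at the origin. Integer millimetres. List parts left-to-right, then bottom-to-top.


cube([100, 100, 1600]);
translate([100, 0, 350]) cube([350, 100, 100]);
translate([100, 0, 700]) cube([350, 100, 100]);
translate([100, 0, 1050]) cube([350, 100, 100]);
translate([450, 0, 0]) cube([100, 100, 1600]);


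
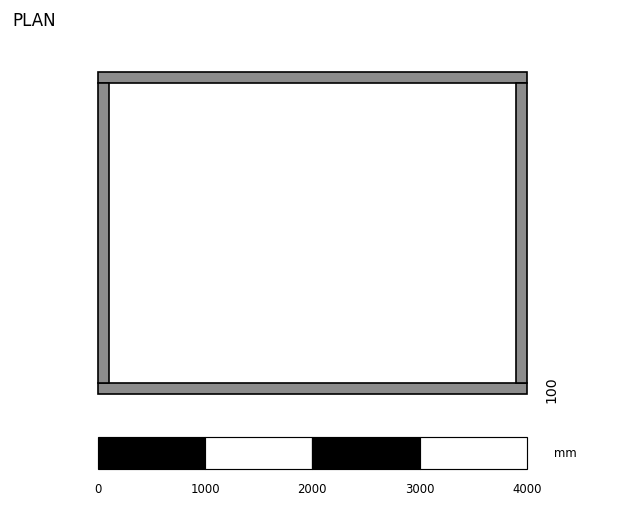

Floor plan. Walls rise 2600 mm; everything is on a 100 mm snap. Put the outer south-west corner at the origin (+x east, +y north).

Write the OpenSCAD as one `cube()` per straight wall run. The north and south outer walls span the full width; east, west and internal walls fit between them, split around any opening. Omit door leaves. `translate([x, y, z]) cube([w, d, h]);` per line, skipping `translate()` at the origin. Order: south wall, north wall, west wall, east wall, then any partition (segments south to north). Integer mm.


cube([4000, 100, 2600]);
translate([0, 2900, 0]) cube([4000, 100, 2600]);
translate([0, 100, 0]) cube([100, 2800, 2600]);
translate([3900, 100, 0]) cube([100, 2800, 2600]);


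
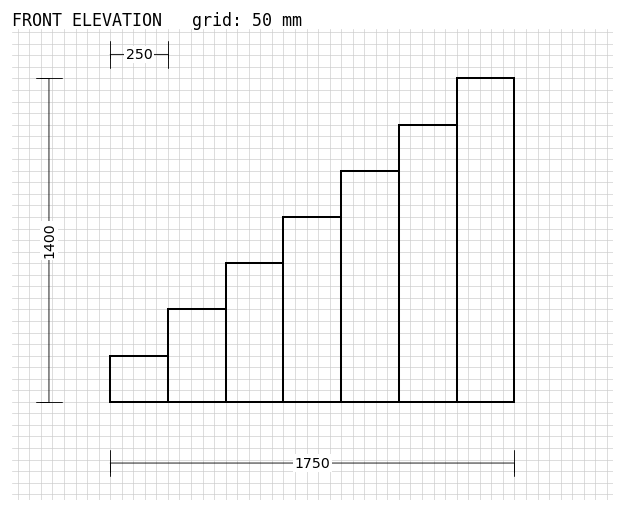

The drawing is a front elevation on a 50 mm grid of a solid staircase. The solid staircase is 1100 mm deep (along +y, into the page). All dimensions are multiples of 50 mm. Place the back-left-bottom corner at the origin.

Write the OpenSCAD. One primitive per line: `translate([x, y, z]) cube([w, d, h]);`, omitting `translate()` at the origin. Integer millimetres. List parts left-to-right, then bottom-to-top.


cube([250, 1100, 200]);
translate([250, 0, 0]) cube([250, 1100, 400]);
translate([500, 0, 0]) cube([250, 1100, 600]);
translate([750, 0, 0]) cube([250, 1100, 800]);
translate([1000, 0, 0]) cube([250, 1100, 1000]);
translate([1250, 0, 0]) cube([250, 1100, 1200]);
translate([1500, 0, 0]) cube([250, 1100, 1400]);


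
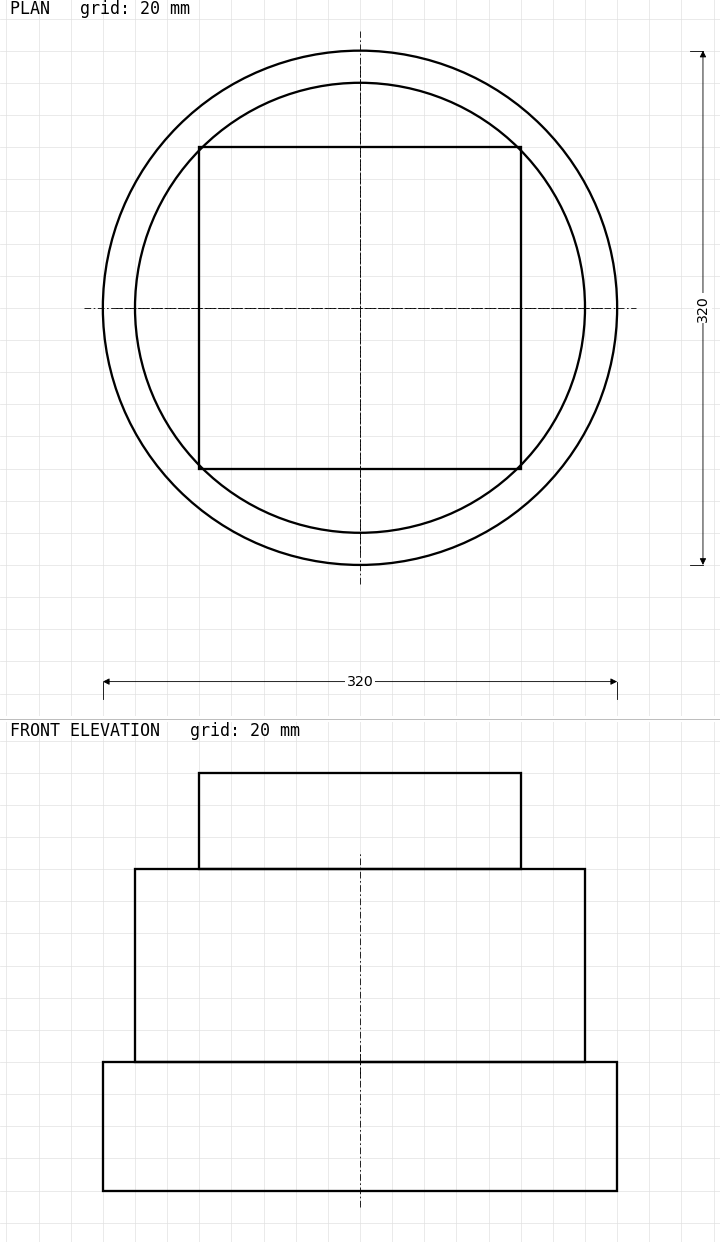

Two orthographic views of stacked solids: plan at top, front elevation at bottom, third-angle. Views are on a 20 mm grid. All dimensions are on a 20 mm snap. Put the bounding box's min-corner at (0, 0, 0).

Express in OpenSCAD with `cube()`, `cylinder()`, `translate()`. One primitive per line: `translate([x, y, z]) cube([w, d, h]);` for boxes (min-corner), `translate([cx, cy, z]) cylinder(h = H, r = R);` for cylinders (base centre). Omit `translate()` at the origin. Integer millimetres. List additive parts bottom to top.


translate([160, 160, 0]) cylinder(h = 80, r = 160);
translate([160, 160, 80]) cylinder(h = 120, r = 140);
translate([60, 60, 200]) cube([200, 200, 60]);
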